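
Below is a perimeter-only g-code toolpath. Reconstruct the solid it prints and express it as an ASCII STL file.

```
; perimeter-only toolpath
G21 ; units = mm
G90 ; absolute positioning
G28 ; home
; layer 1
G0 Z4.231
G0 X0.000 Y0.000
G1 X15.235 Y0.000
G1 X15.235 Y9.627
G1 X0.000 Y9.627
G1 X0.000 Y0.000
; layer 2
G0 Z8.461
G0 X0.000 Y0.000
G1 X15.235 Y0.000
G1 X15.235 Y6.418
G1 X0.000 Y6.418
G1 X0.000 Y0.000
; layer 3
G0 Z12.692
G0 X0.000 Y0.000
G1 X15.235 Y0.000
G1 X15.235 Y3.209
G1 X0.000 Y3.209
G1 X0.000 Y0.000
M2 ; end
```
solid part
  facet normal 0.0000 0.0000 -1.0000
    outer loop
      vertex 15.235 12.836 0.000
      vertex 15.235 0.000 0.000
      vertex 0.000 0.000 0.000
    endloop
  endfacet
  facet normal 0.0000 0.0000 -1.0000
    outer loop
      vertex 0.000 12.836 0.000
      vertex 15.235 12.836 0.000
      vertex 0.000 0.000 0.000
    endloop
  endfacet
  facet normal 0.0000 -1.0000 0.0000
    outer loop
      vertex 0.000 0.000 0.000
      vertex 15.235 0.000 0.000
      vertex 15.235 0.000 16.922
    endloop
  endfacet
  facet normal 0.0000 -1.0000 0.0000
    outer loop
      vertex 0.000 0.000 0.000
      vertex 15.235 0.000 16.922
      vertex 0.000 0.000 16.922
    endloop
  endfacet
  facet normal 0.0000 0.7967 0.6043
    outer loop
      vertex 0.000 0.000 16.922
      vertex 15.235 0.000 16.922
      vertex 15.235 12.836 0.000
    endloop
  endfacet
  facet normal 0.0000 0.7967 0.6043
    outer loop
      vertex 0.000 0.000 16.922
      vertex 15.235 12.836 0.000
      vertex 0.000 12.836 0.000
    endloop
  endfacet
  facet normal -1.0000 0.0000 0.0000
    outer loop
      vertex 0.000 0.000 16.922
      vertex 0.000 12.836 0.000
      vertex 0.000 0.000 0.000
    endloop
  endfacet
  facet normal 1.0000 0.0000 0.0000
    outer loop
      vertex 15.235 0.000 0.000
      vertex 15.235 12.836 0.000
      vertex 15.235 0.000 16.922
    endloop
  endfacet
endsolid part

The G0 Z moves step by Δz≈4.231 mm. The G1 loops shrink linearly with z, so the solid tapers from its base footprint up to z≈16.9. Closing with a flat bottom cap and the tapered top and triangulating gives 8 facets — a wedge (ramp): 15.2 × 12.8 mm base, rising to 16.9 mm along the y=0 edge and sloping linearly to z=0 at y=12.8.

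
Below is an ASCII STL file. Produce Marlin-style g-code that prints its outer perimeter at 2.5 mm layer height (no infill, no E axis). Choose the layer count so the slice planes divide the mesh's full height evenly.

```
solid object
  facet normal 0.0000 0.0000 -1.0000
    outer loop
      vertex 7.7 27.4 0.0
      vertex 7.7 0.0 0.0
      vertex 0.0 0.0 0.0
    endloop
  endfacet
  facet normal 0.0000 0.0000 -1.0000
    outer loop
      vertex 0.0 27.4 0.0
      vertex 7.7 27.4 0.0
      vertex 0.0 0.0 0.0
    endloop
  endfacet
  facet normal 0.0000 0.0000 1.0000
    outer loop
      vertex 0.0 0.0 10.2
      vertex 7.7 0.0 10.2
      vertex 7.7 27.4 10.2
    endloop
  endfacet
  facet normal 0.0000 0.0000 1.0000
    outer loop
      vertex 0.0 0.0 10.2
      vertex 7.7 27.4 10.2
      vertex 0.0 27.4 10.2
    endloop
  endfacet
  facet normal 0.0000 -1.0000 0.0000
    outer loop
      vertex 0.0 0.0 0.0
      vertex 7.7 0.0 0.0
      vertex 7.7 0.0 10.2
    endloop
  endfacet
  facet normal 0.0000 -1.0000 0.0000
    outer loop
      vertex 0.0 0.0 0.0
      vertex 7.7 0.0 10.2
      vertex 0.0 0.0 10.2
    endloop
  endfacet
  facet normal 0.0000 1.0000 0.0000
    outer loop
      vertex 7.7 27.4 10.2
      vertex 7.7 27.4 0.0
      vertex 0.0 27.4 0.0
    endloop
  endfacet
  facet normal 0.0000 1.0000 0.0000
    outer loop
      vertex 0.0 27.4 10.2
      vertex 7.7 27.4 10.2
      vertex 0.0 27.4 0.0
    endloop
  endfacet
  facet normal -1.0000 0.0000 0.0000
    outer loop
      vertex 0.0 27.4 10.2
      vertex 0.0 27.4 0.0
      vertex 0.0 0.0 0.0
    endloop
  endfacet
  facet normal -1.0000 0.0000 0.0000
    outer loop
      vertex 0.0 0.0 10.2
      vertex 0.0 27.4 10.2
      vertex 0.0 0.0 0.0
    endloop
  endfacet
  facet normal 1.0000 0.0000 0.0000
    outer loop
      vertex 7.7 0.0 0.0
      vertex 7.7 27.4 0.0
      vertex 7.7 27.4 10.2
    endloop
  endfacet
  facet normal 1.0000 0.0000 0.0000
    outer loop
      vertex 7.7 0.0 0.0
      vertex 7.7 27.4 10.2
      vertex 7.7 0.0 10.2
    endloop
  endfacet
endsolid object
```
; perimeter-only toolpath
G21 ; units = mm
G90 ; absolute positioning
G28 ; home
; layer 1
G0 Z2.5
G0 X0.0 Y0.0
G1 X7.7 Y0.0
G1 X7.7 Y27.4
G1 X0.0 Y27.4
G1 X0.0 Y0.0
; layer 2
G0 Z5.1
G0 X0.0 Y0.0
G1 X7.7 Y0.0
G1 X7.7 Y27.4
G1 X0.0 Y27.4
G1 X0.0 Y0.0
; layer 3
G0 Z7.6
G0 X0.0 Y0.0
G1 X7.7 Y0.0
G1 X7.7 Y27.4
G1 X0.0 Y27.4
G1 X0.0 Y0.0
; layer 4
G0 Z10.2
G0 X0.0 Y0.0
G1 X7.7 Y0.0
G1 X7.7 Y27.4
G1 X0.0 Y27.4
G1 X0.0 Y0.0
M2 ; end

The solid is a rectangular box, roughly 7.7 × 27.4 mm footprint and 10.2 mm tall. Slicing at Δz = 2.5 mm — 4 equal slices spanning the solid's height, so layer i sits at z = i·h/4 — gives 4 non-empty perimeters. Each is a 4-segment closed polygon; G0 lifts to the layer z and rapids to the start vertex, then G1 traces the edges.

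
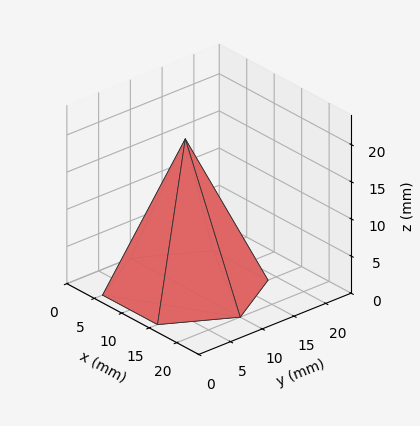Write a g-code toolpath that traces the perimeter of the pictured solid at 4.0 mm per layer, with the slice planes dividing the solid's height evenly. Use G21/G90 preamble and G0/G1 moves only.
Reading the render: the shape is a regular 6-sided pyramid, base circumscribed radius ≈ 10 mm, apex at z ≈ 20 mm (dimensions read to the nearest mm from the axis ticks). For the g-code, the solid's height is divided into equal slices at the stated Δz and each level perimeter traced with G1 moves after a G0 lift.

; perimeter-only toolpath
G21 ; units = mm
G90 ; absolute positioning
G28 ; home
; layer 1
G0 Z4.0
G0 X18.0 Y10.0
G1 X14.0 Y17.0
G1 X6.0 Y17.0
G1 X2.0 Y10.0
G1 X6.0 Y3.0
G1 X14.0 Y3.0
G1 X18.0 Y10.0
; layer 2
G0 Z8.0
G0 X16.0 Y10.0
G1 X13.0 Y15.2
G1 X7.0 Y15.2
G1 X4.0 Y10.0
G1 X7.0 Y4.8
G1 X13.0 Y4.8
G1 X16.0 Y10.0
; layer 3
G0 Z12.0
G0 X14.0 Y10.0
G1 X12.0 Y13.5
G1 X8.0 Y13.5
G1 X6.0 Y10.0
G1 X8.0 Y6.5
G1 X12.0 Y6.5
G1 X14.0 Y10.0
; layer 4
G0 Z16.0
G0 X12.0 Y10.0
G1 X11.0 Y11.7
G1 X9.0 Y11.7
G1 X8.0 Y10.0
G1 X9.0 Y8.3
G1 X11.0 Y8.3
G1 X12.0 Y10.0
M2 ; end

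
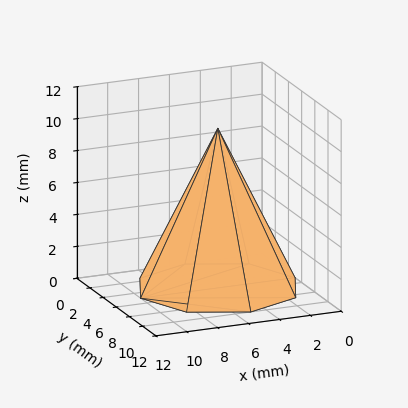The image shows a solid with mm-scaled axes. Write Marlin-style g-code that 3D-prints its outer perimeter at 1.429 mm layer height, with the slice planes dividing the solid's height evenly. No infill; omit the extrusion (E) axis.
Reading the render: the shape is a regular 8-sided pyramid, base circumscribed radius ≈ 5 mm, apex at z ≈ 10 mm (dimensions read to the nearest mm from the axis ticks). For the g-code, the solid's height is divided into equal slices at the stated Δz and each level perimeter traced with G1 moves after a G0 lift.

; perimeter-only toolpath
G21 ; units = mm
G90 ; absolute positioning
G28 ; home
; layer 1
G0 Z1.429
G0 X9.286 Y5.000
G1 X8.031 Y8.031
G1 X5.000 Y9.286
G1 X1.969 Y8.031
G1 X0.714 Y5.000
G1 X1.969 Y1.969
G1 X5.000 Y0.714
G1 X8.031 Y1.969
G1 X9.286 Y5.000
; layer 2
G0 Z2.857
G0 X8.571 Y5.000
G1 X7.526 Y7.526
G1 X5.000 Y8.571
G1 X2.474 Y7.526
G1 X1.429 Y5.000
G1 X2.474 Y2.474
G1 X5.000 Y1.429
G1 X7.526 Y2.474
G1 X8.571 Y5.000
; layer 3
G0 Z4.286
G0 X7.857 Y5.000
G1 X7.021 Y7.021
G1 X5.000 Y7.857
G1 X2.979 Y7.021
G1 X2.143 Y5.000
G1 X2.979 Y2.979
G1 X5.000 Y2.143
G1 X7.021 Y2.979
G1 X7.857 Y5.000
; layer 4
G0 Z5.714
G0 X7.143 Y5.000
G1 X6.515 Y6.515
G1 X5.000 Y7.143
G1 X3.485 Y6.515
G1 X2.857 Y5.000
G1 X3.485 Y3.485
G1 X5.000 Y2.857
G1 X6.515 Y3.485
G1 X7.143 Y5.000
; layer 5
G0 Z7.143
G0 X6.429 Y5.000
G1 X6.010 Y6.010
G1 X5.000 Y6.429
G1 X3.990 Y6.010
G1 X3.571 Y5.000
G1 X3.990 Y3.990
G1 X5.000 Y3.571
G1 X6.010 Y3.990
G1 X6.429 Y5.000
; layer 6
G0 Z8.571
G0 X5.714 Y5.000
G1 X5.505 Y5.505
G1 X5.000 Y5.714
G1 X4.495 Y5.505
G1 X4.286 Y5.000
G1 X4.495 Y4.495
G1 X5.000 Y4.286
G1 X5.505 Y4.495
G1 X5.714 Y5.000
M2 ; end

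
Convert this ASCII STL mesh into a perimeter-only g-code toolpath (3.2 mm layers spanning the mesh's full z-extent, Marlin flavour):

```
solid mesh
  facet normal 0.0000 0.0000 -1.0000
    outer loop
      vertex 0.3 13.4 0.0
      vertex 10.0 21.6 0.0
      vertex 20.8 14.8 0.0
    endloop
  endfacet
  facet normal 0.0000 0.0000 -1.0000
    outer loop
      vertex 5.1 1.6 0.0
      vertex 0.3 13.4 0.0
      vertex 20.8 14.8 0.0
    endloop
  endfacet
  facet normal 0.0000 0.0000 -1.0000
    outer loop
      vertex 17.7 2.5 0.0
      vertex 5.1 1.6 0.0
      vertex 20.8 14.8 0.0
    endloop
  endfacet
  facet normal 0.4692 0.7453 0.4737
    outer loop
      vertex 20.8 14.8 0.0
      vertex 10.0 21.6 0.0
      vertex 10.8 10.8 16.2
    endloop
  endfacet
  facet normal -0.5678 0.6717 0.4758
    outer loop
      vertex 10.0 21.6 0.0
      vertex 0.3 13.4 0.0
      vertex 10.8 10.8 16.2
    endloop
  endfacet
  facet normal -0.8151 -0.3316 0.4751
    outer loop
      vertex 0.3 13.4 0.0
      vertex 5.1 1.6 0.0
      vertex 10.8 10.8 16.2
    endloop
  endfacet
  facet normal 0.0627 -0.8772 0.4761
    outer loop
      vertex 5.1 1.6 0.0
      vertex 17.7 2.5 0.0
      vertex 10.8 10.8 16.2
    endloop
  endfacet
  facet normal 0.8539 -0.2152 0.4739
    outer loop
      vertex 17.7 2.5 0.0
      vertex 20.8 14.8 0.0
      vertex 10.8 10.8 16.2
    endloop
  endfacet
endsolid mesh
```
; perimeter-only toolpath
G21 ; units = mm
G90 ; absolute positioning
G28 ; home
; layer 1
G0 Z3.2
G0 X18.8 Y14.0
G1 X10.2 Y19.4
G1 X2.4 Y12.9
G1 X6.2 Y3.4
G1 X16.3 Y4.2
G1 X18.8 Y14.0
; layer 2
G0 Z6.5
G0 X16.8 Y13.2
G1 X10.3 Y17.3
G1 X4.5 Y12.4
G1 X7.4 Y5.3
G1 X14.9 Y5.8
G1 X16.8 Y13.2
; layer 3
G0 Z9.7
G0 X14.8 Y12.4
G1 X10.5 Y15.1
G1 X6.6 Y11.8
G1 X8.5 Y7.1
G1 X13.6 Y7.5
G1 X14.8 Y12.4
; layer 4
G0 Z13.0
G0 X12.8 Y11.6
G1 X10.6 Y13.0
G1 X8.7 Y11.3
G1 X9.7 Y9.0
G1 X12.2 Y9.1
G1 X12.8 Y11.6
M2 ; end

The solid is a regular 5-sided pyramid, base circumscribed radius ≈ 10.8 mm, apex at z ≈ 16.2 mm. Slicing at Δz = 3.2 mm — 5 equal slices spanning the solid's height, so layer i sits at z = i·h/5 — gives 4 non-empty perimeters. Each is a 5-segment closed polygon; G0 lifts to the layer z and rapids to the start vertex, then G1 traces the edges. The cross-section shrinks linearly with z (the slice at the apex is degenerate and omitted).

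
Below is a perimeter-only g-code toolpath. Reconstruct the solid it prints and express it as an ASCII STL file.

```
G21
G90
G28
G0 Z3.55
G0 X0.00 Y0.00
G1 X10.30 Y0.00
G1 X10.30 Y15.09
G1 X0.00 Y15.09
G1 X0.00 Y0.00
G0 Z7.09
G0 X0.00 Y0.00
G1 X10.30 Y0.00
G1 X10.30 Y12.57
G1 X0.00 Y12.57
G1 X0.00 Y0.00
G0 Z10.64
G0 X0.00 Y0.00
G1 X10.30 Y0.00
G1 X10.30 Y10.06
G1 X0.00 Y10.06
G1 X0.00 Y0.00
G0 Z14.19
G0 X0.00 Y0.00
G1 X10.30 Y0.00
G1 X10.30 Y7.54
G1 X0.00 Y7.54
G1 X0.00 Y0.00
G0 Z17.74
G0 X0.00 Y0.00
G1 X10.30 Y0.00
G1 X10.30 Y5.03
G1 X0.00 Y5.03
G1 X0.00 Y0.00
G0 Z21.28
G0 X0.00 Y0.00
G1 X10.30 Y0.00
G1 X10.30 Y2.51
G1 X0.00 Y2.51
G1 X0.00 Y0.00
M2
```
solid part
  facet normal 0.0000 0.0000 -1.0000
    outer loop
      vertex 10.30 17.60 0.00
      vertex 10.30 0.00 0.00
      vertex 0.00 0.00 0.00
    endloop
  endfacet
  facet normal 0.0000 0.0000 -1.0000
    outer loop
      vertex 0.00 17.60 0.00
      vertex 10.30 17.60 0.00
      vertex 0.00 0.00 0.00
    endloop
  endfacet
  facet normal 0.0000 -1.0000 0.0000
    outer loop
      vertex 0.00 0.00 0.00
      vertex 10.30 0.00 0.00
      vertex 10.30 0.00 24.83
    endloop
  endfacet
  facet normal 0.0000 -1.0000 0.0000
    outer loop
      vertex 0.00 0.00 0.00
      vertex 10.30 0.00 24.83
      vertex 0.00 0.00 24.83
    endloop
  endfacet
  facet normal 0.0000 0.8158 0.5783
    outer loop
      vertex 0.00 0.00 24.83
      vertex 10.30 0.00 24.83
      vertex 10.30 17.60 0.00
    endloop
  endfacet
  facet normal 0.0000 0.8158 0.5783
    outer loop
      vertex 0.00 0.00 24.83
      vertex 10.30 17.60 0.00
      vertex 0.00 17.60 0.00
    endloop
  endfacet
  facet normal -1.0000 0.0000 0.0000
    outer loop
      vertex 0.00 0.00 24.83
      vertex 0.00 17.60 0.00
      vertex 0.00 0.00 0.00
    endloop
  endfacet
  facet normal 1.0000 0.0000 0.0000
    outer loop
      vertex 10.30 0.00 0.00
      vertex 10.30 17.60 0.00
      vertex 10.30 0.00 24.83
    endloop
  endfacet
endsolid part

The G0 Z moves step by Δz≈3.55 mm. The G1 loops shrink linearly with z, so the solid tapers from its base footprint up to z≈24.8. Closing with a flat bottom cap and the tapered top and triangulating gives 8 facets — a wedge (ramp): 10.3 × 17.6 mm base, rising to 24.8 mm along the y=0 edge and sloping linearly to z=0 at y=17.6.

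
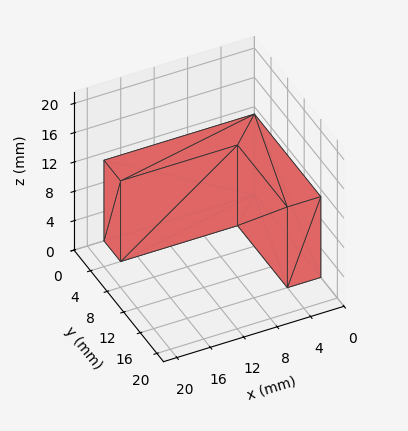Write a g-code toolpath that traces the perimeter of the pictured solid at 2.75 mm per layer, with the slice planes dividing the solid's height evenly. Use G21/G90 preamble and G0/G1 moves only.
Reading the render: the shape is an L-shaped prism: outer 18 × 16 mm, arm thicknesses ≈ 4 mm (horizontal) and 4 mm (vertical), extruded 11 mm in z (dimensions read to the nearest mm from the axis ticks). For the g-code, the solid's height is divided into equal slices at the stated Δz and each level perimeter traced with G1 moves after a G0 lift.

; perimeter-only toolpath
G21 ; units = mm
G90 ; absolute positioning
G28 ; home
; layer 1
G0 Z2.75
G0 X0.00 Y0.00
G1 X18.00 Y0.00
G1 X18.00 Y4.00
G1 X4.00 Y4.00
G1 X4.00 Y16.00
G1 X0.00 Y16.00
G1 X0.00 Y0.00
; layer 2
G0 Z5.50
G0 X0.00 Y0.00
G1 X18.00 Y0.00
G1 X18.00 Y4.00
G1 X4.00 Y4.00
G1 X4.00 Y16.00
G1 X0.00 Y16.00
G1 X0.00 Y0.00
; layer 3
G0 Z8.25
G0 X0.00 Y0.00
G1 X18.00 Y0.00
G1 X18.00 Y4.00
G1 X4.00 Y4.00
G1 X4.00 Y16.00
G1 X0.00 Y16.00
G1 X0.00 Y0.00
; layer 4
G0 Z11.00
G0 X0.00 Y0.00
G1 X18.00 Y0.00
G1 X18.00 Y4.00
G1 X4.00 Y4.00
G1 X4.00 Y16.00
G1 X0.00 Y16.00
G1 X0.00 Y0.00
M2 ; end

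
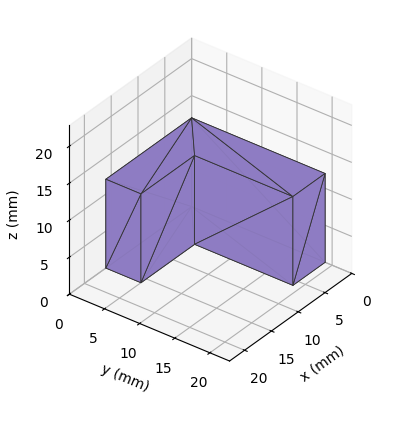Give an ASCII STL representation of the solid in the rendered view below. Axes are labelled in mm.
Reading the render: the shape is an L-shaped prism: outer 16 × 19 mm, arm thicknesses ≈ 5 mm (horizontal) and 6 mm (vertical), extruded 12 mm in z (dimensions read to the nearest mm from the axis ticks). For the STL, each face is triangulated and given an outward normal.

solid part
  facet normal 0.0000 0.0000 -1.0000
    outer loop
      vertex 16.000 5.000 0.000
      vertex 16.000 0.000 0.000
      vertex 0.000 0.000 0.000
    endloop
  endfacet
  facet normal 0.0000 0.0000 -1.0000
    outer loop
      vertex 6.000 5.000 0.000
      vertex 16.000 5.000 0.000
      vertex 0.000 0.000 0.000
    endloop
  endfacet
  facet normal 0.0000 0.0000 -1.0000
    outer loop
      vertex 6.000 19.000 0.000
      vertex 6.000 5.000 0.000
      vertex 0.000 0.000 0.000
    endloop
  endfacet
  facet normal 0.0000 0.0000 -1.0000
    outer loop
      vertex 0.000 19.000 0.000
      vertex 6.000 19.000 0.000
      vertex 0.000 0.000 0.000
    endloop
  endfacet
  facet normal 0.0000 0.0000 1.0000
    outer loop
      vertex 0.000 0.000 12.000
      vertex 16.000 0.000 12.000
      vertex 16.000 5.000 12.000
    endloop
  endfacet
  facet normal 0.0000 0.0000 1.0000
    outer loop
      vertex 0.000 0.000 12.000
      vertex 16.000 5.000 12.000
      vertex 6.000 5.000 12.000
    endloop
  endfacet
  facet normal 0.0000 0.0000 1.0000
    outer loop
      vertex 0.000 0.000 12.000
      vertex 6.000 5.000 12.000
      vertex 6.000 19.000 12.000
    endloop
  endfacet
  facet normal 0.0000 0.0000 1.0000
    outer loop
      vertex 0.000 0.000 12.000
      vertex 6.000 19.000 12.000
      vertex 0.000 19.000 12.000
    endloop
  endfacet
  facet normal 0.0000 -1.0000 0.0000
    outer loop
      vertex 0.000 0.000 0.000
      vertex 16.000 0.000 0.000
      vertex 16.000 0.000 12.000
    endloop
  endfacet
  facet normal 0.0000 -1.0000 0.0000
    outer loop
      vertex 0.000 0.000 0.000
      vertex 16.000 0.000 12.000
      vertex 0.000 0.000 12.000
    endloop
  endfacet
  facet normal 1.0000 0.0000 0.0000
    outer loop
      vertex 16.000 0.000 0.000
      vertex 16.000 5.000 0.000
      vertex 16.000 5.000 12.000
    endloop
  endfacet
  facet normal 1.0000 0.0000 0.0000
    outer loop
      vertex 16.000 0.000 0.000
      vertex 16.000 5.000 12.000
      vertex 16.000 0.000 12.000
    endloop
  endfacet
  facet normal 0.0000 1.0000 0.0000
    outer loop
      vertex 16.000 5.000 0.000
      vertex 6.000 5.000 0.000
      vertex 6.000 5.000 12.000
    endloop
  endfacet
  facet normal 0.0000 1.0000 0.0000
    outer loop
      vertex 16.000 5.000 0.000
      vertex 6.000 5.000 12.000
      vertex 16.000 5.000 12.000
    endloop
  endfacet
  facet normal 1.0000 0.0000 0.0000
    outer loop
      vertex 6.000 5.000 0.000
      vertex 6.000 19.000 0.000
      vertex 6.000 19.000 12.000
    endloop
  endfacet
  facet normal 1.0000 0.0000 0.0000
    outer loop
      vertex 6.000 5.000 0.000
      vertex 6.000 19.000 12.000
      vertex 6.000 5.000 12.000
    endloop
  endfacet
  facet normal 0.0000 1.0000 0.0000
    outer loop
      vertex 6.000 19.000 0.000
      vertex 0.000 19.000 0.000
      vertex 0.000 19.000 12.000
    endloop
  endfacet
  facet normal 0.0000 1.0000 0.0000
    outer loop
      vertex 6.000 19.000 0.000
      vertex 0.000 19.000 12.000
      vertex 6.000 19.000 12.000
    endloop
  endfacet
  facet normal -1.0000 0.0000 0.0000
    outer loop
      vertex 0.000 19.000 0.000
      vertex 0.000 0.000 0.000
      vertex 0.000 0.000 12.000
    endloop
  endfacet
  facet normal -1.0000 0.0000 0.0000
    outer loop
      vertex 0.000 19.000 0.000
      vertex 0.000 0.000 12.000
      vertex 0.000 19.000 12.000
    endloop
  endfacet
endsolid part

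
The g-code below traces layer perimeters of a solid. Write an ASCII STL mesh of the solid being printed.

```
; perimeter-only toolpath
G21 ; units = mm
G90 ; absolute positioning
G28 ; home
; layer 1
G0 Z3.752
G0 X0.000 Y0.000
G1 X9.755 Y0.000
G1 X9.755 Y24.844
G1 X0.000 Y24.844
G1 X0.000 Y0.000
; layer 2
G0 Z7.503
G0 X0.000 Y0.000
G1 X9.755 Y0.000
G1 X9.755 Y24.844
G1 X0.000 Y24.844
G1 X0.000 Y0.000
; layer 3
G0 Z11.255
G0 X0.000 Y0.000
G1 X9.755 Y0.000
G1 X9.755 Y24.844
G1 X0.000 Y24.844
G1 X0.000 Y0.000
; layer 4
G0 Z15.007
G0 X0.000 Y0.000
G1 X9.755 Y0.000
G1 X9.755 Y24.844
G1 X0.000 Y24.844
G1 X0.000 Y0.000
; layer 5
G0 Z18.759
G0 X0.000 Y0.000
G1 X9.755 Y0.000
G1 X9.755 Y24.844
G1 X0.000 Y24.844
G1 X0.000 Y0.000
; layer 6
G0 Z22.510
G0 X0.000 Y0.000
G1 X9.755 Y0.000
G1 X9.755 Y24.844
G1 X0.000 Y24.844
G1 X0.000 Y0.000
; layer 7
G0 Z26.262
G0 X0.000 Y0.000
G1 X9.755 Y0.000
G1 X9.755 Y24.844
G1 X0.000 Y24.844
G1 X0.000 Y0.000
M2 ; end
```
solid part
  facet normal 0.0000 0.0000 -1.0000
    outer loop
      vertex 9.755 24.844 0.000
      vertex 9.755 0.000 0.000
      vertex 0.000 0.000 0.000
    endloop
  endfacet
  facet normal 0.0000 0.0000 -1.0000
    outer loop
      vertex 0.000 24.844 0.000
      vertex 9.755 24.844 0.000
      vertex 0.000 0.000 0.000
    endloop
  endfacet
  facet normal 0.0000 0.0000 1.0000
    outer loop
      vertex 0.000 0.000 26.262
      vertex 9.755 0.000 26.262
      vertex 9.755 24.844 26.262
    endloop
  endfacet
  facet normal 0.0000 0.0000 1.0000
    outer loop
      vertex 0.000 0.000 26.262
      vertex 9.755 24.844 26.262
      vertex 0.000 24.844 26.262
    endloop
  endfacet
  facet normal 0.0000 -1.0000 0.0000
    outer loop
      vertex 0.000 0.000 0.000
      vertex 9.755 0.000 0.000
      vertex 9.755 0.000 26.262
    endloop
  endfacet
  facet normal 0.0000 -1.0000 0.0000
    outer loop
      vertex 0.000 0.000 0.000
      vertex 9.755 0.000 26.262
      vertex 0.000 0.000 26.262
    endloop
  endfacet
  facet normal 0.0000 1.0000 0.0000
    outer loop
      vertex 9.755 24.844 26.262
      vertex 9.755 24.844 0.000
      vertex 0.000 24.844 0.000
    endloop
  endfacet
  facet normal 0.0000 1.0000 0.0000
    outer loop
      vertex 0.000 24.844 26.262
      vertex 9.755 24.844 26.262
      vertex 0.000 24.844 0.000
    endloop
  endfacet
  facet normal -1.0000 0.0000 0.0000
    outer loop
      vertex 0.000 24.844 26.262
      vertex 0.000 24.844 0.000
      vertex 0.000 0.000 0.000
    endloop
  endfacet
  facet normal -1.0000 0.0000 0.0000
    outer loop
      vertex 0.000 0.000 26.262
      vertex 0.000 24.844 26.262
      vertex 0.000 0.000 0.000
    endloop
  endfacet
  facet normal 1.0000 0.0000 0.0000
    outer loop
      vertex 9.755 0.000 0.000
      vertex 9.755 24.844 0.000
      vertex 9.755 24.844 26.262
    endloop
  endfacet
  facet normal 1.0000 0.0000 0.0000
    outer loop
      vertex 9.755 0.000 0.000
      vertex 9.755 24.844 26.262
      vertex 9.755 0.000 26.262
    endloop
  endfacet
endsolid part

The G0 Z moves step by Δz≈3.752 mm. Every layer's G1 loop is the same polygon, so the solid is a straight extrusion of it from z=0 to z≈26.3. Closing with flat bottom and top caps and triangulating gives 12 facets — a rectangular box, roughly 9.76 × 24.8 mm footprint and 26.3 mm tall.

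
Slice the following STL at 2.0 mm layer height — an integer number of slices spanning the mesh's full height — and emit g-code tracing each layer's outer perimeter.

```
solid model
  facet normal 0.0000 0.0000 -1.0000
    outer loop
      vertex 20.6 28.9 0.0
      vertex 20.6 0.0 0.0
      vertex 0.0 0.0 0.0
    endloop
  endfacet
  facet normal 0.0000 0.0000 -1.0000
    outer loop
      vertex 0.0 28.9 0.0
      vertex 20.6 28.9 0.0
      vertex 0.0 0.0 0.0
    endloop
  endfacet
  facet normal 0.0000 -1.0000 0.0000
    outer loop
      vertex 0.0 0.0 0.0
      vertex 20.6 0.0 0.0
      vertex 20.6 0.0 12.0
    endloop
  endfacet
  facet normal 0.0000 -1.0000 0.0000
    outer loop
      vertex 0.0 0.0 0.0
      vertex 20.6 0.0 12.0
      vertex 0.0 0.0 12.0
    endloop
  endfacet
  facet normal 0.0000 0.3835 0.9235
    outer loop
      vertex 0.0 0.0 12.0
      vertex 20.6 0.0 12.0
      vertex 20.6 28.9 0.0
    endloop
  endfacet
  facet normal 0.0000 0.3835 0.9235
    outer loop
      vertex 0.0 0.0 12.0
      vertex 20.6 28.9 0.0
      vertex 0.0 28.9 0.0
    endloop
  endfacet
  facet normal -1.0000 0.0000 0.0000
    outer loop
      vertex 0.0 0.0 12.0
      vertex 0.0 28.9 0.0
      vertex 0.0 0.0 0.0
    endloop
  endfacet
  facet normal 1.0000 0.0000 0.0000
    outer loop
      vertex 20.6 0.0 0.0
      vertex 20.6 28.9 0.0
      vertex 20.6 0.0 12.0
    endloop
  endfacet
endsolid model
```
; perimeter-only toolpath
G21 ; units = mm
G90 ; absolute positioning
G28 ; home
; layer 1
G0 Z2.0
G0 X0.0 Y0.0
G1 X20.6 Y0.0
G1 X20.6 Y24.1
G1 X0.0 Y24.1
G1 X0.0 Y0.0
; layer 2
G0 Z4.0
G0 X0.0 Y0.0
G1 X20.6 Y0.0
G1 X20.6 Y19.3
G1 X0.0 Y19.3
G1 X0.0 Y0.0
; layer 3
G0 Z6.0
G0 X0.0 Y0.0
G1 X20.6 Y0.0
G1 X20.6 Y14.4
G1 X0.0 Y14.4
G1 X0.0 Y0.0
; layer 4
G0 Z8.0
G0 X0.0 Y0.0
G1 X20.6 Y0.0
G1 X20.6 Y9.6
G1 X0.0 Y9.6
G1 X0.0 Y0.0
; layer 5
G0 Z10.0
G0 X0.0 Y0.0
G1 X20.6 Y0.0
G1 X20.6 Y4.8
G1 X0.0 Y4.8
G1 X0.0 Y0.0
M2 ; end

The solid is a wedge (ramp): 20.6 × 28.9 mm base, rising to 12 mm along the y=0 edge and sloping linearly to z=0 at y=28.9. Slicing at Δz = 2.0 mm — 6 equal slices spanning the solid's height, so layer i sits at z = i·h/6 — gives 5 non-empty perimeters. Each is a 4-segment closed polygon; G0 lifts to the layer z and rapids to the start vertex, then G1 traces the edges. The cross-section shrinks linearly with z (the slice at the apex is degenerate and omitted).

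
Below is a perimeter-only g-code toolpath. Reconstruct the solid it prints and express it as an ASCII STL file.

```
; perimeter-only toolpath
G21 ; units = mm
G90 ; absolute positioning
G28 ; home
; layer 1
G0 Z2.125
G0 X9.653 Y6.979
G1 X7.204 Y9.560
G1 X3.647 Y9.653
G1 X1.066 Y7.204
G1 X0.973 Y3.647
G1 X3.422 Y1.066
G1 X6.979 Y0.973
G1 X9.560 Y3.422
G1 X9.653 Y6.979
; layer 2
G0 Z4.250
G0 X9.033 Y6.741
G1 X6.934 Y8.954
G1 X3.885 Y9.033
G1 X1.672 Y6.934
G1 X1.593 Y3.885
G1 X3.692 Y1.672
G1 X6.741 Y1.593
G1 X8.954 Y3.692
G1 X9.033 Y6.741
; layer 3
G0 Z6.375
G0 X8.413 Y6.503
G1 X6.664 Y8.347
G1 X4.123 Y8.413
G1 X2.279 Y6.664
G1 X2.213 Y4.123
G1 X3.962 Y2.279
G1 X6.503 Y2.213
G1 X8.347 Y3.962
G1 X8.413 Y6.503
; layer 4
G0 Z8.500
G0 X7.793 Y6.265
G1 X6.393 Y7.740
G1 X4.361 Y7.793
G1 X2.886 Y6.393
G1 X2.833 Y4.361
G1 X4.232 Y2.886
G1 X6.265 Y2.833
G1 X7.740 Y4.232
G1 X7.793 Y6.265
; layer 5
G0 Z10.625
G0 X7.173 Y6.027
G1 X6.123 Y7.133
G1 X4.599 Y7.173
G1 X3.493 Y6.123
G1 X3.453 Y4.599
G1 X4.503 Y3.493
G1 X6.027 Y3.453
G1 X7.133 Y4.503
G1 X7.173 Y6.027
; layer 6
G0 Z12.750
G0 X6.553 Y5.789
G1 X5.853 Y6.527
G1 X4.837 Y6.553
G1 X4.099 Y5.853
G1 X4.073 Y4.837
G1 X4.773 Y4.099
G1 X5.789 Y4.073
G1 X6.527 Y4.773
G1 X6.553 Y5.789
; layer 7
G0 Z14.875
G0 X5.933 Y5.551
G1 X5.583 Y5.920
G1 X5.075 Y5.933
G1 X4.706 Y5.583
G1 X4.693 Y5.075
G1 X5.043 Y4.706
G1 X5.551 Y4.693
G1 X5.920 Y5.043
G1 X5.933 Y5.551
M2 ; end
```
solid part
  facet normal 0.0000 0.0000 -1.0000
    outer loop
      vertex 3.409 10.273 0.000
      vertex 7.474 10.167 0.000
      vertex 10.273 7.217 0.000
    endloop
  endfacet
  facet normal 0.0000 0.0000 -1.0000
    outer loop
      vertex 0.459 7.474 0.000
      vertex 3.409 10.273 0.000
      vertex 10.273 7.217 0.000
    endloop
  endfacet
  facet normal 0.0000 0.0000 -1.0000
    outer loop
      vertex 0.353 3.409 0.000
      vertex 0.459 7.474 0.000
      vertex 10.273 7.217 0.000
    endloop
  endfacet
  facet normal 0.0000 0.0000 -1.0000
    outer loop
      vertex 3.152 0.459 0.000
      vertex 0.353 3.409 0.000
      vertex 10.273 7.217 0.000
    endloop
  endfacet
  facet normal 0.0000 0.0000 -1.0000
    outer loop
      vertex 7.217 0.353 0.000
      vertex 3.152 0.459 0.000
      vertex 10.273 7.217 0.000
    endloop
  endfacet
  facet normal 0.0000 0.0000 -1.0000
    outer loop
      vertex 10.167 3.152 0.000
      vertex 7.217 0.353 0.000
      vertex 10.273 7.217 0.000
    endloop
  endfacet
  facet normal 0.6970 0.6613 0.2774
    outer loop
      vertex 10.273 7.217 0.000
      vertex 7.474 10.167 0.000
      vertex 5.313 5.313 17.000
    endloop
  endfacet
  facet normal 0.0250 0.9604 0.2774
    outer loop
      vertex 7.474 10.167 0.000
      vertex 3.409 10.273 0.000
      vertex 5.313 5.313 17.000
    endloop
  endfacet
  facet normal -0.6613 0.6970 0.2774
    outer loop
      vertex 3.409 10.273 0.000
      vertex 0.459 7.474 0.000
      vertex 5.313 5.313 17.000
    endloop
  endfacet
  facet normal -0.9604 0.0250 0.2774
    outer loop
      vertex 0.459 7.474 0.000
      vertex 0.353 3.409 0.000
      vertex 5.313 5.313 17.000
    endloop
  endfacet
  facet normal -0.6970 -0.6613 0.2774
    outer loop
      vertex 0.353 3.409 0.000
      vertex 3.152 0.459 0.000
      vertex 5.313 5.313 17.000
    endloop
  endfacet
  facet normal -0.0250 -0.9604 0.2774
    outer loop
      vertex 3.152 0.459 0.000
      vertex 7.217 0.353 0.000
      vertex 5.313 5.313 17.000
    endloop
  endfacet
  facet normal 0.6613 -0.6970 0.2774
    outer loop
      vertex 7.217 0.353 0.000
      vertex 10.167 3.152 0.000
      vertex 5.313 5.313 17.000
    endloop
  endfacet
  facet normal 0.9604 -0.0250 0.2774
    outer loop
      vertex 10.167 3.152 0.000
      vertex 10.273 7.217 0.000
      vertex 5.313 5.313 17.000
    endloop
  endfacet
endsolid part

The G0 Z moves step by Δz≈2.125 mm. The G1 loops shrink linearly with z, so the solid tapers from its base footprint up to z≈17. Closing with a flat bottom cap and the tapered top and triangulating gives 14 facets — a regular 8-sided pyramid, base circumscribed radius ≈ 5.31 mm, apex at z ≈ 17 mm.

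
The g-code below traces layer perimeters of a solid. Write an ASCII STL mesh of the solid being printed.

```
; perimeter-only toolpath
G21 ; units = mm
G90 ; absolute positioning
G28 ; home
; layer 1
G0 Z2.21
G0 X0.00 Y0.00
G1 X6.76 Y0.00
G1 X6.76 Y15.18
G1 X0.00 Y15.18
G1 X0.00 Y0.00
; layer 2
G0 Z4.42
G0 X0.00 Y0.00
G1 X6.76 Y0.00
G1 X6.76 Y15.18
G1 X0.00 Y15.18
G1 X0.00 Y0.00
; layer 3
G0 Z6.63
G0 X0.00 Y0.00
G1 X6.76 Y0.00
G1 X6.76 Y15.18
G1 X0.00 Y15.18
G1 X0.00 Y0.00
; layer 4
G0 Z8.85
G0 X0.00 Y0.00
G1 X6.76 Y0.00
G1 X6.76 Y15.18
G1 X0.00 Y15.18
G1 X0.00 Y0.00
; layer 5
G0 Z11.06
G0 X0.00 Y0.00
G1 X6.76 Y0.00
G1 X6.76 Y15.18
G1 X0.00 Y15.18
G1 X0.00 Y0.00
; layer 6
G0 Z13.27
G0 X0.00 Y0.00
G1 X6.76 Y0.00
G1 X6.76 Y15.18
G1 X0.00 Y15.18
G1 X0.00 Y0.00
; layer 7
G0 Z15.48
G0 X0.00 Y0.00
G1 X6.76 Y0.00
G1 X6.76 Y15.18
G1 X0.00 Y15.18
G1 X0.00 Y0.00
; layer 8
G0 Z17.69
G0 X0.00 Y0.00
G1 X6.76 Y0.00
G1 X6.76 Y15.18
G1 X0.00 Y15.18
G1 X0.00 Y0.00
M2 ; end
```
solid part
  facet normal 0.0000 0.0000 -1.0000
    outer loop
      vertex 6.76 15.18 0.00
      vertex 6.76 0.00 0.00
      vertex 0.00 0.00 0.00
    endloop
  endfacet
  facet normal 0.0000 0.0000 -1.0000
    outer loop
      vertex 0.00 15.18 0.00
      vertex 6.76 15.18 0.00
      vertex 0.00 0.00 0.00
    endloop
  endfacet
  facet normal 0.0000 0.0000 1.0000
    outer loop
      vertex 0.00 0.00 17.69
      vertex 6.76 0.00 17.69
      vertex 6.76 15.18 17.69
    endloop
  endfacet
  facet normal 0.0000 0.0000 1.0000
    outer loop
      vertex 0.00 0.00 17.69
      vertex 6.76 15.18 17.69
      vertex 0.00 15.18 17.69
    endloop
  endfacet
  facet normal 0.0000 -1.0000 0.0000
    outer loop
      vertex 0.00 0.00 0.00
      vertex 6.76 0.00 0.00
      vertex 6.76 0.00 17.69
    endloop
  endfacet
  facet normal 0.0000 -1.0000 0.0000
    outer loop
      vertex 0.00 0.00 0.00
      vertex 6.76 0.00 17.69
      vertex 0.00 0.00 17.69
    endloop
  endfacet
  facet normal 0.0000 1.0000 0.0000
    outer loop
      vertex 6.76 15.18 17.69
      vertex 6.76 15.18 0.00
      vertex 0.00 15.18 0.00
    endloop
  endfacet
  facet normal 0.0000 1.0000 0.0000
    outer loop
      vertex 0.00 15.18 17.69
      vertex 6.76 15.18 17.69
      vertex 0.00 15.18 0.00
    endloop
  endfacet
  facet normal -1.0000 0.0000 0.0000
    outer loop
      vertex 0.00 15.18 17.69
      vertex 0.00 15.18 0.00
      vertex 0.00 0.00 0.00
    endloop
  endfacet
  facet normal -1.0000 0.0000 0.0000
    outer loop
      vertex 0.00 0.00 17.69
      vertex 0.00 15.18 17.69
      vertex 0.00 0.00 0.00
    endloop
  endfacet
  facet normal 1.0000 0.0000 0.0000
    outer loop
      vertex 6.76 0.00 0.00
      vertex 6.76 15.18 0.00
      vertex 6.76 15.18 17.69
    endloop
  endfacet
  facet normal 1.0000 0.0000 0.0000
    outer loop
      vertex 6.76 0.00 0.00
      vertex 6.76 15.18 17.69
      vertex 6.76 0.00 17.69
    endloop
  endfacet
endsolid part

The G0 Z moves step by Δz≈2.21 mm. Every layer's G1 loop is the same polygon, so the solid is a straight extrusion of it from z=0 to z≈17.7. Closing with flat bottom and top caps and triangulating gives 12 facets — a rectangular box, roughly 6.76 × 15.2 mm footprint and 17.7 mm tall.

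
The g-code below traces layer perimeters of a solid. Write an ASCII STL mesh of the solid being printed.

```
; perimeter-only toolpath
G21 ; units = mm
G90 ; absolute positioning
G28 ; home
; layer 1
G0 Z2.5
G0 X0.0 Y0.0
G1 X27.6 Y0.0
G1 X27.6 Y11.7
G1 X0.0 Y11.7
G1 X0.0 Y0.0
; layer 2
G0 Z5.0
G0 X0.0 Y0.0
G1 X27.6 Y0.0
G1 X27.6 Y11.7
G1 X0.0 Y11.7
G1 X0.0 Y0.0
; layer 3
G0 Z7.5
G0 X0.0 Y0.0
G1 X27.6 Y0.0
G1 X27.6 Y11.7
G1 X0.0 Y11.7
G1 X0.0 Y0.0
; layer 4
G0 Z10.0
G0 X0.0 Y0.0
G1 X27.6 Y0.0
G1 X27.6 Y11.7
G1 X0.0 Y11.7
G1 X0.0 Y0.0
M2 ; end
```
solid part
  facet normal 0.0000 0.0000 -1.0000
    outer loop
      vertex 27.6 11.7 0.0
      vertex 27.6 0.0 0.0
      vertex 0.0 0.0 0.0
    endloop
  endfacet
  facet normal 0.0000 0.0000 -1.0000
    outer loop
      vertex 0.0 11.7 0.0
      vertex 27.6 11.7 0.0
      vertex 0.0 0.0 0.0
    endloop
  endfacet
  facet normal 0.0000 0.0000 1.0000
    outer loop
      vertex 0.0 0.0 10.0
      vertex 27.6 0.0 10.0
      vertex 27.6 11.7 10.0
    endloop
  endfacet
  facet normal 0.0000 0.0000 1.0000
    outer loop
      vertex 0.0 0.0 10.0
      vertex 27.6 11.7 10.0
      vertex 0.0 11.7 10.0
    endloop
  endfacet
  facet normal 0.0000 -1.0000 0.0000
    outer loop
      vertex 0.0 0.0 0.0
      vertex 27.6 0.0 0.0
      vertex 27.6 0.0 10.0
    endloop
  endfacet
  facet normal 0.0000 -1.0000 0.0000
    outer loop
      vertex 0.0 0.0 0.0
      vertex 27.6 0.0 10.0
      vertex 0.0 0.0 10.0
    endloop
  endfacet
  facet normal 0.0000 1.0000 0.0000
    outer loop
      vertex 27.6 11.7 10.0
      vertex 27.6 11.7 0.0
      vertex 0.0 11.7 0.0
    endloop
  endfacet
  facet normal 0.0000 1.0000 0.0000
    outer loop
      vertex 0.0 11.7 10.0
      vertex 27.6 11.7 10.0
      vertex 0.0 11.7 0.0
    endloop
  endfacet
  facet normal -1.0000 0.0000 0.0000
    outer loop
      vertex 0.0 11.7 10.0
      vertex 0.0 11.7 0.0
      vertex 0.0 0.0 0.0
    endloop
  endfacet
  facet normal -1.0000 0.0000 0.0000
    outer loop
      vertex 0.0 0.0 10.0
      vertex 0.0 11.7 10.0
      vertex 0.0 0.0 0.0
    endloop
  endfacet
  facet normal 1.0000 0.0000 0.0000
    outer loop
      vertex 27.6 0.0 0.0
      vertex 27.6 11.7 0.0
      vertex 27.6 11.7 10.0
    endloop
  endfacet
  facet normal 1.0000 0.0000 0.0000
    outer loop
      vertex 27.6 0.0 0.0
      vertex 27.6 11.7 10.0
      vertex 27.6 0.0 10.0
    endloop
  endfacet
endsolid part

The G0 Z moves step by Δz≈2.5 mm. Every layer's G1 loop is the same polygon, so the solid is a straight extrusion of it from z=0 to z≈10. Closing with flat bottom and top caps and triangulating gives 12 facets — a rectangular box, roughly 27.6 × 11.7 mm footprint and 10 mm tall.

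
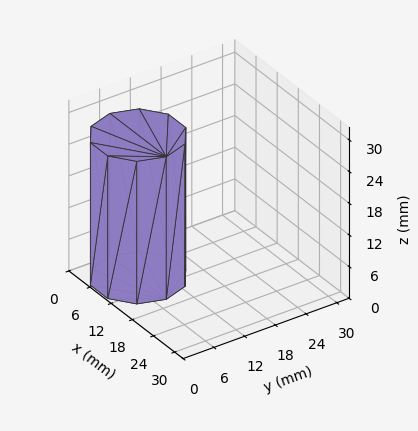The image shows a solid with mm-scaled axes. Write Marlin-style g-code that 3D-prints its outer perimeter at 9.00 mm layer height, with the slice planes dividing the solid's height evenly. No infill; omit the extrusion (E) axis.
Reading the render: the shape is a regular 10-sided prism (a cylinder approximated with 10 flat sides), circumscribed radius ≈ 8 mm, height ≈ 27 mm (dimensions read to the nearest mm from the axis ticks). For the g-code, the solid's height is divided into equal slices at the stated Δz and each level perimeter traced with G1 moves after a G0 lift.

; perimeter-only toolpath
G21 ; units = mm
G90 ; absolute positioning
G28 ; home
; layer 1
G0 Z9.00
G0 X16.00 Y8.00
G1 X14.47 Y12.70
G1 X10.47 Y15.61
G1 X5.53 Y15.61
G1 X1.53 Y12.70
G1 X0.00 Y8.00
G1 X1.53 Y3.30
G1 X5.53 Y0.39
G1 X10.47 Y0.39
G1 X14.47 Y3.30
G1 X16.00 Y8.00
; layer 2
G0 Z18.00
G0 X16.00 Y8.00
G1 X14.47 Y12.70
G1 X10.47 Y15.61
G1 X5.53 Y15.61
G1 X1.53 Y12.70
G1 X0.00 Y8.00
G1 X1.53 Y3.30
G1 X5.53 Y0.39
G1 X10.47 Y0.39
G1 X14.47 Y3.30
G1 X16.00 Y8.00
; layer 3
G0 Z27.00
G0 X16.00 Y8.00
G1 X14.47 Y12.70
G1 X10.47 Y15.61
G1 X5.53 Y15.61
G1 X1.53 Y12.70
G1 X0.00 Y8.00
G1 X1.53 Y3.30
G1 X5.53 Y0.39
G1 X10.47 Y0.39
G1 X14.47 Y3.30
G1 X16.00 Y8.00
M2 ; end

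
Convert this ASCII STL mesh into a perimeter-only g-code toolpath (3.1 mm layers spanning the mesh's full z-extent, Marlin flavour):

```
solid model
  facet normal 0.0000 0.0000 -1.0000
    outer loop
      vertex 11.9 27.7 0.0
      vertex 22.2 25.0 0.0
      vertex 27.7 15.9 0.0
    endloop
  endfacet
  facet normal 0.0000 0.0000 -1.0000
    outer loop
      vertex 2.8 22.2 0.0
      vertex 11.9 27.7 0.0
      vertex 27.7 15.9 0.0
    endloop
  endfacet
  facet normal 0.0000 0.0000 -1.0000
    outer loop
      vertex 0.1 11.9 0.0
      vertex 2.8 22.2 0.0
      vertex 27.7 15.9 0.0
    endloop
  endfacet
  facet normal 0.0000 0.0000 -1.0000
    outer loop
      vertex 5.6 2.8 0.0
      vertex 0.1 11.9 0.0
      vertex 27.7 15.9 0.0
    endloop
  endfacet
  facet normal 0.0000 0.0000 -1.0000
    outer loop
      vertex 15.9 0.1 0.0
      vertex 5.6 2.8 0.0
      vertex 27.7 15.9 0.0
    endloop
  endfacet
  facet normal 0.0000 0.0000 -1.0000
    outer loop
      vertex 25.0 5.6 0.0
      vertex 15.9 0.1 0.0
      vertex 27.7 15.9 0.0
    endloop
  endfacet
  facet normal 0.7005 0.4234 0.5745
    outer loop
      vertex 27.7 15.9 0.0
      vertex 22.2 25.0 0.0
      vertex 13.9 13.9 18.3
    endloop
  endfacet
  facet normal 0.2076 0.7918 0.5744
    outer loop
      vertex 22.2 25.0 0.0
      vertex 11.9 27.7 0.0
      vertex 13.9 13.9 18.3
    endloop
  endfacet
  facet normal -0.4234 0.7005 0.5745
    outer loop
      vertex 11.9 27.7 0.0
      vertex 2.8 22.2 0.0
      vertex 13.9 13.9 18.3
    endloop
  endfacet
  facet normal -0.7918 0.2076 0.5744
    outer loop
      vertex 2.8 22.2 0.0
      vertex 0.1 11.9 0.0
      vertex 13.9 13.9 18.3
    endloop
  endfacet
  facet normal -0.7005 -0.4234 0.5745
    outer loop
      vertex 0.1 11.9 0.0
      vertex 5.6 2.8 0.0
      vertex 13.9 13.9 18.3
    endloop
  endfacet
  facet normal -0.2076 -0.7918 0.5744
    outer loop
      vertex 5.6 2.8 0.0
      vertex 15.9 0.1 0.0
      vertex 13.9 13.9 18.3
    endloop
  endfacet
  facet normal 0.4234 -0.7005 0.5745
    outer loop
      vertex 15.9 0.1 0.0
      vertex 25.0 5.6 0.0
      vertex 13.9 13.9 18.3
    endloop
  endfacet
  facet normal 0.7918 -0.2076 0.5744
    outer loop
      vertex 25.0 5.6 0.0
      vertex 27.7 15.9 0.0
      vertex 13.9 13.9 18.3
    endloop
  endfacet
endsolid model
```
; perimeter-only toolpath
G21 ; units = mm
G90 ; absolute positioning
G28 ; home
; layer 1
G0 Z3.1
G0 X25.4 Y15.6
G1 X20.8 Y23.1
G1 X12.2 Y25.4
G1 X4.7 Y20.8
G1 X2.4 Y12.2
G1 X7.0 Y4.7
G1 X15.6 Y2.4
G1 X23.1 Y7.0
G1 X25.4 Y15.6
; layer 2
G0 Z6.1
G0 X23.1 Y15.2
G1 X19.4 Y21.3
G1 X12.6 Y23.1
G1 X6.5 Y19.4
G1 X4.7 Y12.6
G1 X8.4 Y6.5
G1 X15.2 Y4.7
G1 X21.3 Y8.4
G1 X23.1 Y15.2
; layer 3
G0 Z9.2
G0 X20.8 Y14.9
G1 X18.1 Y19.4
G1 X12.9 Y20.8
G1 X8.3 Y18.1
G1 X7.0 Y12.9
G1 X9.8 Y8.3
G1 X14.9 Y7.0
G1 X19.4 Y9.8
G1 X20.8 Y14.9
; layer 4
G0 Z12.2
G0 X18.5 Y14.6
G1 X16.7 Y17.6
G1 X13.2 Y18.5
G1 X10.2 Y16.7
G1 X9.3 Y13.2
G1 X11.1 Y10.2
G1 X14.6 Y9.3
G1 X17.6 Y11.1
G1 X18.5 Y14.6
; layer 5
G0 Z15.3
G0 X16.2 Y14.2
G1 X15.3 Y15.8
G1 X13.6 Y16.2
G1 X12.1 Y15.3
G1 X11.6 Y13.6
G1 X12.5 Y12.1
G1 X14.2 Y11.6
G1 X15.8 Y12.5
G1 X16.2 Y14.2
M2 ; end

The solid is a regular 8-sided pyramid, base circumscribed radius ≈ 13.9 mm, apex at z ≈ 18.3 mm. Slicing at Δz = 3.1 mm — 6 equal slices spanning the solid's height, so layer i sits at z = i·h/6 — gives 5 non-empty perimeters. Each is a 8-segment closed polygon; G0 lifts to the layer z and rapids to the start vertex, then G1 traces the edges. The cross-section shrinks linearly with z (the slice at the apex is degenerate and omitted).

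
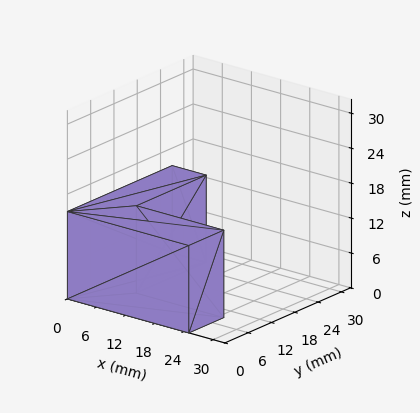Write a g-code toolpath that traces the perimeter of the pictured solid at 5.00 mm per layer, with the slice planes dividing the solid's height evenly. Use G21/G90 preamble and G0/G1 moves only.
Reading the render: the shape is an L-shaped prism: outer 25 × 27 mm, arm thicknesses ≈ 9 mm (horizontal) and 7 mm (vertical), extruded 15 mm in z (dimensions read to the nearest mm from the axis ticks). For the g-code, the solid's height is divided into equal slices at the stated Δz and each level perimeter traced with G1 moves after a G0 lift.

; perimeter-only toolpath
G21 ; units = mm
G90 ; absolute positioning
G28 ; home
; layer 1
G0 Z5.00
G0 X0.00 Y0.00
G1 X25.00 Y0.00
G1 X25.00 Y9.00
G1 X7.00 Y9.00
G1 X7.00 Y27.00
G1 X0.00 Y27.00
G1 X0.00 Y0.00
; layer 2
G0 Z10.00
G0 X0.00 Y0.00
G1 X25.00 Y0.00
G1 X25.00 Y9.00
G1 X7.00 Y9.00
G1 X7.00 Y27.00
G1 X0.00 Y27.00
G1 X0.00 Y0.00
; layer 3
G0 Z15.00
G0 X0.00 Y0.00
G1 X25.00 Y0.00
G1 X25.00 Y9.00
G1 X7.00 Y9.00
G1 X7.00 Y27.00
G1 X0.00 Y27.00
G1 X0.00 Y0.00
M2 ; end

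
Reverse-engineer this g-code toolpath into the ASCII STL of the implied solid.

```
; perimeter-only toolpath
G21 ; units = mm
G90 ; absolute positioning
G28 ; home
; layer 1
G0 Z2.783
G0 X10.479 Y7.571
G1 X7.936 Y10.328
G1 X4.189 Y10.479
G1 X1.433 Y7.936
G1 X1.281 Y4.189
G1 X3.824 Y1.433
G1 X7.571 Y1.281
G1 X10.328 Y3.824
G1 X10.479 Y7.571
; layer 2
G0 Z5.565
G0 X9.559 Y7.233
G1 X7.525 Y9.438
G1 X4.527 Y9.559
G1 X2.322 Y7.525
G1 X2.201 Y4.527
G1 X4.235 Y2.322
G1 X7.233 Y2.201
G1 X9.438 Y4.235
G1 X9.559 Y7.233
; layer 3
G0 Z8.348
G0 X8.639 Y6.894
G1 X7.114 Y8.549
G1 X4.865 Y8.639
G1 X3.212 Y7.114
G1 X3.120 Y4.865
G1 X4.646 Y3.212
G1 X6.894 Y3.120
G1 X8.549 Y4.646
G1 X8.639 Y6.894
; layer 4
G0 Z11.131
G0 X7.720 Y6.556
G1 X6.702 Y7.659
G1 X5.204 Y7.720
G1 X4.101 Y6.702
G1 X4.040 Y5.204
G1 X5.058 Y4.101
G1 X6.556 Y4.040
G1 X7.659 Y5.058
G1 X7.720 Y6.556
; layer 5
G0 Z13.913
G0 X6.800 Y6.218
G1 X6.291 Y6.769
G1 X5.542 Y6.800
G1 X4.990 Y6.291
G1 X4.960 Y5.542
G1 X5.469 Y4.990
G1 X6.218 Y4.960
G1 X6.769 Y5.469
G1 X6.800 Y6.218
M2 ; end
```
solid part
  facet normal 0.0000 0.0000 -1.0000
    outer loop
      vertex 3.851 11.399 0.000
      vertex 8.347 11.217 0.000
      vertex 11.399 7.909 0.000
    endloop
  endfacet
  facet normal 0.0000 0.0000 -1.0000
    outer loop
      vertex 0.543 8.347 0.000
      vertex 3.851 11.399 0.000
      vertex 11.399 7.909 0.000
    endloop
  endfacet
  facet normal 0.0000 0.0000 -1.0000
    outer loop
      vertex 0.361 3.851 0.000
      vertex 0.543 8.347 0.000
      vertex 11.399 7.909 0.000
    endloop
  endfacet
  facet normal 0.0000 0.0000 -1.0000
    outer loop
      vertex 3.413 0.543 0.000
      vertex 0.361 3.851 0.000
      vertex 11.399 7.909 0.000
    endloop
  endfacet
  facet normal 0.0000 0.0000 -1.0000
    outer loop
      vertex 7.909 0.361 0.000
      vertex 3.413 0.543 0.000
      vertex 11.399 7.909 0.000
    endloop
  endfacet
  facet normal 0.0000 0.0000 -1.0000
    outer loop
      vertex 11.217 3.413 0.000
      vertex 7.909 0.361 0.000
      vertex 11.399 7.909 0.000
    endloop
  endfacet
  facet normal 0.6989 0.6448 0.3094
    outer loop
      vertex 11.399 7.909 0.000
      vertex 8.347 11.217 0.000
      vertex 5.880 5.880 16.696
    endloop
  endfacet
  facet normal 0.0385 0.9502 0.3094
    outer loop
      vertex 8.347 11.217 0.000
      vertex 3.851 11.399 0.000
      vertex 5.880 5.880 16.696
    endloop
  endfacet
  facet normal -0.6448 0.6989 0.3094
    outer loop
      vertex 3.851 11.399 0.000
      vertex 0.543 8.347 0.000
      vertex 5.880 5.880 16.696
    endloop
  endfacet
  facet normal -0.9502 0.0385 0.3094
    outer loop
      vertex 0.543 8.347 0.000
      vertex 0.361 3.851 0.000
      vertex 5.880 5.880 16.696
    endloop
  endfacet
  facet normal -0.6989 -0.6448 0.3094
    outer loop
      vertex 0.361 3.851 0.000
      vertex 3.413 0.543 0.000
      vertex 5.880 5.880 16.696
    endloop
  endfacet
  facet normal -0.0385 -0.9502 0.3094
    outer loop
      vertex 3.413 0.543 0.000
      vertex 7.909 0.361 0.000
      vertex 5.880 5.880 16.696
    endloop
  endfacet
  facet normal 0.6448 -0.6989 0.3094
    outer loop
      vertex 7.909 0.361 0.000
      vertex 11.217 3.413 0.000
      vertex 5.880 5.880 16.696
    endloop
  endfacet
  facet normal 0.9502 -0.0385 0.3094
    outer loop
      vertex 11.217 3.413 0.000
      vertex 11.399 7.909 0.000
      vertex 5.880 5.880 16.696
    endloop
  endfacet
endsolid part

The G0 Z moves step by Δz≈2.783 mm. The G1 loops shrink linearly with z, so the solid tapers from its base footprint up to z≈16.7. Closing with a flat bottom cap and the tapered top and triangulating gives 14 facets — a regular 8-sided pyramid, base circumscribed radius ≈ 5.88 mm, apex at z ≈ 16.7 mm.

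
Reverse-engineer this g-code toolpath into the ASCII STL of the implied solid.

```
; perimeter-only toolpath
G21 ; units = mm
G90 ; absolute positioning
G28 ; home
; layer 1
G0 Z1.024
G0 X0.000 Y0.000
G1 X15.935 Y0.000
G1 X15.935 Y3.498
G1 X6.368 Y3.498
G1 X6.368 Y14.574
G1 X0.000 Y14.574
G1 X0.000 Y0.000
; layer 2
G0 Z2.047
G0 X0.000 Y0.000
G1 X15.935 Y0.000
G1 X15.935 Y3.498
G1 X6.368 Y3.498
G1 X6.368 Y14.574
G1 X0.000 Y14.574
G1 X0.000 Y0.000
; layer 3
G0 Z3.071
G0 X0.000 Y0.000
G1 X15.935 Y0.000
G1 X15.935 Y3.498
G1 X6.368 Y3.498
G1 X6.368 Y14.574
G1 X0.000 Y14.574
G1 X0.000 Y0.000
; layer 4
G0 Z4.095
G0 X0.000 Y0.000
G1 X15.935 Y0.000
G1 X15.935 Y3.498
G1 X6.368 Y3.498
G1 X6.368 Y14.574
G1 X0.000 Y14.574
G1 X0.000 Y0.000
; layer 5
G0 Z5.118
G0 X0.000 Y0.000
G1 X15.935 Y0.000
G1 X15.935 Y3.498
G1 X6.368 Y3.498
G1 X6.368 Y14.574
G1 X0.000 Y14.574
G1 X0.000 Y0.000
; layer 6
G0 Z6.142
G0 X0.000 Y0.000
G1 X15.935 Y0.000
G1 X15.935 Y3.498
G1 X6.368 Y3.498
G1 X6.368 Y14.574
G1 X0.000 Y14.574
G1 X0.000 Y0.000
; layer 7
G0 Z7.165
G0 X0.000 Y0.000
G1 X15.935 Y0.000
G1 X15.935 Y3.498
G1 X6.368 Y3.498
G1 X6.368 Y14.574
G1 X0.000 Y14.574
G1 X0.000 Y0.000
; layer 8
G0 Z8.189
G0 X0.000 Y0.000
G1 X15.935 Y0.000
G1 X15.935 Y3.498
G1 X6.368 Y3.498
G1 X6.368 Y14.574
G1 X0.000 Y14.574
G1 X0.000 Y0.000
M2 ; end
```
solid part
  facet normal 0.0000 0.0000 -1.0000
    outer loop
      vertex 15.935 3.498 0.000
      vertex 15.935 0.000 0.000
      vertex 0.000 0.000 0.000
    endloop
  endfacet
  facet normal 0.0000 0.0000 -1.0000
    outer loop
      vertex 6.368 3.498 0.000
      vertex 15.935 3.498 0.000
      vertex 0.000 0.000 0.000
    endloop
  endfacet
  facet normal 0.0000 0.0000 -1.0000
    outer loop
      vertex 6.368 14.574 0.000
      vertex 6.368 3.498 0.000
      vertex 0.000 0.000 0.000
    endloop
  endfacet
  facet normal 0.0000 0.0000 -1.0000
    outer loop
      vertex 0.000 14.574 0.000
      vertex 6.368 14.574 0.000
      vertex 0.000 0.000 0.000
    endloop
  endfacet
  facet normal 0.0000 0.0000 1.0000
    outer loop
      vertex 0.000 0.000 8.189
      vertex 15.935 0.000 8.189
      vertex 15.935 3.498 8.189
    endloop
  endfacet
  facet normal 0.0000 0.0000 1.0000
    outer loop
      vertex 0.000 0.000 8.189
      vertex 15.935 3.498 8.189
      vertex 6.368 3.498 8.189
    endloop
  endfacet
  facet normal 0.0000 0.0000 1.0000
    outer loop
      vertex 0.000 0.000 8.189
      vertex 6.368 3.498 8.189
      vertex 6.368 14.574 8.189
    endloop
  endfacet
  facet normal 0.0000 0.0000 1.0000
    outer loop
      vertex 0.000 0.000 8.189
      vertex 6.368 14.574 8.189
      vertex 0.000 14.574 8.189
    endloop
  endfacet
  facet normal 0.0000 -1.0000 0.0000
    outer loop
      vertex 0.000 0.000 0.000
      vertex 15.935 0.000 0.000
      vertex 15.935 0.000 8.189
    endloop
  endfacet
  facet normal 0.0000 -1.0000 0.0000
    outer loop
      vertex 0.000 0.000 0.000
      vertex 15.935 0.000 8.189
      vertex 0.000 0.000 8.189
    endloop
  endfacet
  facet normal 1.0000 0.0000 0.0000
    outer loop
      vertex 15.935 0.000 0.000
      vertex 15.935 3.498 0.000
      vertex 15.935 3.498 8.189
    endloop
  endfacet
  facet normal 1.0000 0.0000 0.0000
    outer loop
      vertex 15.935 0.000 0.000
      vertex 15.935 3.498 8.189
      vertex 15.935 0.000 8.189
    endloop
  endfacet
  facet normal 0.0000 1.0000 0.0000
    outer loop
      vertex 15.935 3.498 0.000
      vertex 6.368 3.498 0.000
      vertex 6.368 3.498 8.189
    endloop
  endfacet
  facet normal 0.0000 1.0000 0.0000
    outer loop
      vertex 15.935 3.498 0.000
      vertex 6.368 3.498 8.189
      vertex 15.935 3.498 8.189
    endloop
  endfacet
  facet normal 1.0000 0.0000 0.0000
    outer loop
      vertex 6.368 3.498 0.000
      vertex 6.368 14.574 0.000
      vertex 6.368 14.574 8.189
    endloop
  endfacet
  facet normal 1.0000 0.0000 0.0000
    outer loop
      vertex 6.368 3.498 0.000
      vertex 6.368 14.574 8.189
      vertex 6.368 3.498 8.189
    endloop
  endfacet
  facet normal 0.0000 1.0000 0.0000
    outer loop
      vertex 6.368 14.574 0.000
      vertex 0.000 14.574 0.000
      vertex 0.000 14.574 8.189
    endloop
  endfacet
  facet normal 0.0000 1.0000 0.0000
    outer loop
      vertex 6.368 14.574 0.000
      vertex 0.000 14.574 8.189
      vertex 6.368 14.574 8.189
    endloop
  endfacet
  facet normal -1.0000 0.0000 0.0000
    outer loop
      vertex 0.000 14.574 0.000
      vertex 0.000 0.000 0.000
      vertex 0.000 0.000 8.189
    endloop
  endfacet
  facet normal -1.0000 0.0000 0.0000
    outer loop
      vertex 0.000 14.574 0.000
      vertex 0.000 0.000 8.189
      vertex 0.000 14.574 8.189
    endloop
  endfacet
endsolid part

The G0 Z moves step by Δz≈1.024 mm. Every layer's G1 loop is the same polygon, so the solid is a straight extrusion of it from z=0 to z≈8.19. Closing with flat bottom and top caps and triangulating gives 20 facets — an L-shaped prism: outer 15.9 × 14.6 mm, arm thicknesses ≈ 3.5 mm (horizontal) and 6.37 mm (vertical), extruded 8.19 mm in z.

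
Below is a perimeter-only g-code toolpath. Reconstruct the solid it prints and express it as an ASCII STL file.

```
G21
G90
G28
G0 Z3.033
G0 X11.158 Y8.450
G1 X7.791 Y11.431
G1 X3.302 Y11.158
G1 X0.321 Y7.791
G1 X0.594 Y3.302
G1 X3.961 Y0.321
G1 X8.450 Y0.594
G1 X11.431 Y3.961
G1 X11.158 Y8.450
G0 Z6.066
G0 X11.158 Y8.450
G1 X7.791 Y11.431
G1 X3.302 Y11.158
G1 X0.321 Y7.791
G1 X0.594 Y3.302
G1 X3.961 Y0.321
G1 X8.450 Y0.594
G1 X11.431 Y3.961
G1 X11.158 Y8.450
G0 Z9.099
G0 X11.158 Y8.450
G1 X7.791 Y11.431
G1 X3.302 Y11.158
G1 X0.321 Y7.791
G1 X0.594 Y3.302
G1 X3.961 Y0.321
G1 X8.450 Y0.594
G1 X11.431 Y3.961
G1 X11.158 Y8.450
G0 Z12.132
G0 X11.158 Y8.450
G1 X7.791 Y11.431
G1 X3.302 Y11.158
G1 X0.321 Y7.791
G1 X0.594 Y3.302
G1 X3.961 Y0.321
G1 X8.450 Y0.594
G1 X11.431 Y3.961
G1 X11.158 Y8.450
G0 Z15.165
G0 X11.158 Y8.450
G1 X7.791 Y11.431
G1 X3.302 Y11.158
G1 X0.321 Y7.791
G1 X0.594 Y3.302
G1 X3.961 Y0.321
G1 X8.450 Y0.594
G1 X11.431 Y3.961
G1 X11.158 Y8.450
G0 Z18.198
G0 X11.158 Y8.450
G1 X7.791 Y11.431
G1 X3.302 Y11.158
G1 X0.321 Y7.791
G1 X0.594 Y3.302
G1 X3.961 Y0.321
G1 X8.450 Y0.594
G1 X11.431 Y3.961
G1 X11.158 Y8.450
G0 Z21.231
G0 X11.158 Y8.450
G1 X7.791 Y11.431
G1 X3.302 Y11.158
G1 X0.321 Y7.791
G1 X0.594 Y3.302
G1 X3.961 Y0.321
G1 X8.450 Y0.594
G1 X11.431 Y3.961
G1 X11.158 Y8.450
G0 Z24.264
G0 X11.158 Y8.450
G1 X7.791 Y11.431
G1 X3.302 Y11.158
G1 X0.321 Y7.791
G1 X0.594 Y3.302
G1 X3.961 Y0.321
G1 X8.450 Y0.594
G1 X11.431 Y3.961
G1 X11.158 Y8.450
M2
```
solid part
  facet normal 0.0000 0.0000 -1.0000
    outer loop
      vertex 3.302 11.158 0.000
      vertex 7.791 11.431 0.000
      vertex 11.158 8.450 0.000
    endloop
  endfacet
  facet normal 0.0000 0.0000 -1.0000
    outer loop
      vertex 0.321 7.791 0.000
      vertex 3.302 11.158 0.000
      vertex 11.158 8.450 0.000
    endloop
  endfacet
  facet normal 0.0000 0.0000 -1.0000
    outer loop
      vertex 0.594 3.302 0.000
      vertex 0.321 7.791 0.000
      vertex 11.158 8.450 0.000
    endloop
  endfacet
  facet normal 0.0000 0.0000 -1.0000
    outer loop
      vertex 3.961 0.321 0.000
      vertex 0.594 3.302 0.000
      vertex 11.158 8.450 0.000
    endloop
  endfacet
  facet normal 0.0000 0.0000 -1.0000
    outer loop
      vertex 8.450 0.594 0.000
      vertex 3.961 0.321 0.000
      vertex 11.158 8.450 0.000
    endloop
  endfacet
  facet normal 0.0000 0.0000 -1.0000
    outer loop
      vertex 11.431 3.961 0.000
      vertex 8.450 0.594 0.000
      vertex 11.158 8.450 0.000
    endloop
  endfacet
  facet normal 0.0000 0.0000 1.0000
    outer loop
      vertex 11.158 8.450 24.264
      vertex 7.791 11.431 24.264
      vertex 3.302 11.158 24.264
    endloop
  endfacet
  facet normal 0.0000 0.0000 1.0000
    outer loop
      vertex 11.158 8.450 24.264
      vertex 3.302 11.158 24.264
      vertex 0.321 7.791 24.264
    endloop
  endfacet
  facet normal 0.0000 0.0000 1.0000
    outer loop
      vertex 11.158 8.450 24.264
      vertex 0.321 7.791 24.264
      vertex 0.594 3.302 24.264
    endloop
  endfacet
  facet normal 0.0000 0.0000 1.0000
    outer loop
      vertex 11.158 8.450 24.264
      vertex 0.594 3.302 24.264
      vertex 3.961 0.321 24.264
    endloop
  endfacet
  facet normal 0.0000 0.0000 1.0000
    outer loop
      vertex 11.158 8.450 24.264
      vertex 3.961 0.321 24.264
      vertex 8.450 0.594 24.264
    endloop
  endfacet
  facet normal 0.0000 0.0000 1.0000
    outer loop
      vertex 11.158 8.450 24.264
      vertex 8.450 0.594 24.264
      vertex 11.431 3.961 24.264
    endloop
  endfacet
  facet normal 0.6629 0.7487 0.0000
    outer loop
      vertex 11.158 8.450 0.000
      vertex 7.791 11.431 0.000
      vertex 7.791 11.431 24.264
    endloop
  endfacet
  facet normal 0.6629 0.7487 0.0000
    outer loop
      vertex 11.158 8.450 0.000
      vertex 7.791 11.431 24.264
      vertex 11.158 8.450 24.264
    endloop
  endfacet
  facet normal -0.0607 0.9982 0.0000
    outer loop
      vertex 7.791 11.431 0.000
      vertex 3.302 11.158 0.000
      vertex 3.302 11.158 24.264
    endloop
  endfacet
  facet normal -0.0607 0.9982 0.0000
    outer loop
      vertex 7.791 11.431 0.000
      vertex 3.302 11.158 24.264
      vertex 7.791 11.431 24.264
    endloop
  endfacet
  facet normal -0.7487 0.6629 0.0000
    outer loop
      vertex 3.302 11.158 0.000
      vertex 0.321 7.791 0.000
      vertex 0.321 7.791 24.264
    endloop
  endfacet
  facet normal -0.7487 0.6629 0.0000
    outer loop
      vertex 3.302 11.158 0.000
      vertex 0.321 7.791 24.264
      vertex 3.302 11.158 24.264
    endloop
  endfacet
  facet normal -0.9982 -0.0607 0.0000
    outer loop
      vertex 0.321 7.791 0.000
      vertex 0.594 3.302 0.000
      vertex 0.594 3.302 24.264
    endloop
  endfacet
  facet normal -0.9982 -0.0607 0.0000
    outer loop
      vertex 0.321 7.791 0.000
      vertex 0.594 3.302 24.264
      vertex 0.321 7.791 24.264
    endloop
  endfacet
  facet normal -0.6629 -0.7487 0.0000
    outer loop
      vertex 0.594 3.302 0.000
      vertex 3.961 0.321 0.000
      vertex 3.961 0.321 24.264
    endloop
  endfacet
  facet normal -0.6629 -0.7487 0.0000
    outer loop
      vertex 0.594 3.302 0.000
      vertex 3.961 0.321 24.264
      vertex 0.594 3.302 24.264
    endloop
  endfacet
  facet normal 0.0607 -0.9982 0.0000
    outer loop
      vertex 3.961 0.321 0.000
      vertex 8.450 0.594 0.000
      vertex 8.450 0.594 24.264
    endloop
  endfacet
  facet normal 0.0607 -0.9982 0.0000
    outer loop
      vertex 3.961 0.321 0.000
      vertex 8.450 0.594 24.264
      vertex 3.961 0.321 24.264
    endloop
  endfacet
  facet normal 0.7487 -0.6629 0.0000
    outer loop
      vertex 8.450 0.594 0.000
      vertex 11.431 3.961 0.000
      vertex 11.431 3.961 24.264
    endloop
  endfacet
  facet normal 0.7487 -0.6629 0.0000
    outer loop
      vertex 8.450 0.594 0.000
      vertex 11.431 3.961 24.264
      vertex 8.450 0.594 24.264
    endloop
  endfacet
  facet normal 0.9982 0.0607 0.0000
    outer loop
      vertex 11.431 3.961 0.000
      vertex 11.158 8.450 0.000
      vertex 11.158 8.450 24.264
    endloop
  endfacet
  facet normal 0.9982 0.0607 0.0000
    outer loop
      vertex 11.431 3.961 0.000
      vertex 11.158 8.450 24.264
      vertex 11.431 3.961 24.264
    endloop
  endfacet
endsolid part

The G0 Z moves step by Δz≈3.033 mm. Every layer's G1 loop is the same polygon, so the solid is a straight extrusion of it from z=0 to z≈24.3. Closing with flat bottom and top caps and triangulating gives 28 facets — a regular 8-sided prism (a cylinder approximated with 8 flat sides), circumscribed radius ≈ 5.88 mm, height ≈ 24.3 mm.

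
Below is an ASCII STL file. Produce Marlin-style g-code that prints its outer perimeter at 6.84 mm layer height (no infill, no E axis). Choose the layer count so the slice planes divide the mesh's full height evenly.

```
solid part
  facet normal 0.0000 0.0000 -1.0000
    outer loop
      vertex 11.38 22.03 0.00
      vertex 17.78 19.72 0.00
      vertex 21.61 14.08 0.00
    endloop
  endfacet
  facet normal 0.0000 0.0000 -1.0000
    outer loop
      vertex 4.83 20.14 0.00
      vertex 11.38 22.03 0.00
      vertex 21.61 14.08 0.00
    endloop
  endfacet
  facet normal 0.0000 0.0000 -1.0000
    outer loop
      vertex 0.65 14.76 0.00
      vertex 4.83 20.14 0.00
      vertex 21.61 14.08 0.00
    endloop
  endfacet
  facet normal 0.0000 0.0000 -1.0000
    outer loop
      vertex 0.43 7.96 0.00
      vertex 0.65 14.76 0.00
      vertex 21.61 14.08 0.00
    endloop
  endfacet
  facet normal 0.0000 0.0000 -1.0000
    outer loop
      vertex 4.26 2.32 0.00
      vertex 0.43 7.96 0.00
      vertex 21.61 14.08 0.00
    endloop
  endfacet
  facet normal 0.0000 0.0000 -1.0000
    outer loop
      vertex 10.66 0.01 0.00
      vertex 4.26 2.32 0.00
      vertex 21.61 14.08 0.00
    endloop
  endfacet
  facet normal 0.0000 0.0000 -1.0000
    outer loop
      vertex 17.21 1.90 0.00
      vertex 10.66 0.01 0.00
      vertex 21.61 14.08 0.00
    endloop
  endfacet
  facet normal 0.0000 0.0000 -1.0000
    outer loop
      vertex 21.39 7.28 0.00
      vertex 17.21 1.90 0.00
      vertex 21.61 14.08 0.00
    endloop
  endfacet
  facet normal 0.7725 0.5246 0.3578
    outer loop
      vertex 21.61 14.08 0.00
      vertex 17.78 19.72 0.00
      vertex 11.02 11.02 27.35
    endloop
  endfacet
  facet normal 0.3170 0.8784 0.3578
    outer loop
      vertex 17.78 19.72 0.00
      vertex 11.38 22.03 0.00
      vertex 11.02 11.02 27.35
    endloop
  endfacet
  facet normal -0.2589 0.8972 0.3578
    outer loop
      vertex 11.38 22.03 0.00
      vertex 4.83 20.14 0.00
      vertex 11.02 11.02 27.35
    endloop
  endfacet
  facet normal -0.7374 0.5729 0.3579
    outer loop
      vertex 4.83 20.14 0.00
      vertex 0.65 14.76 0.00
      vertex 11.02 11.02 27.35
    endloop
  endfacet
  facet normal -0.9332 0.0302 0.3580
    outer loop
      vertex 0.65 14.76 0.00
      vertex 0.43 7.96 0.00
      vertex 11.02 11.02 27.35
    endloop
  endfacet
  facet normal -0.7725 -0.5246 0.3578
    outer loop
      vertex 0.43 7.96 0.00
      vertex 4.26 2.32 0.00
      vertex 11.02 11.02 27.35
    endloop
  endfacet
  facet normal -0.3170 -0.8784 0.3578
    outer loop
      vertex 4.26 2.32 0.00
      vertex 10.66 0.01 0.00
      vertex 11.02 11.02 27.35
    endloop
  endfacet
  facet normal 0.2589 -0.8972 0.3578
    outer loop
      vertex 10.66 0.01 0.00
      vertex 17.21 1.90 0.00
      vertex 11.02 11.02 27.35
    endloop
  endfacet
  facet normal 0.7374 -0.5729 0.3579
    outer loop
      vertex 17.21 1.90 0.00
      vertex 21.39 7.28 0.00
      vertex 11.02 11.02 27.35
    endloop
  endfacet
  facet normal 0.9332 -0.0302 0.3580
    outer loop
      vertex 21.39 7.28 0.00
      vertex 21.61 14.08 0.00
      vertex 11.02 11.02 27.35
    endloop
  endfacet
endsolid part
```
; perimeter-only toolpath
G21 ; units = mm
G90 ; absolute positioning
G28 ; home
; layer 1
G0 Z6.84
G0 X18.96 Y13.32
G1 X16.09 Y17.54
G1 X11.29 Y19.28
G1 X6.38 Y17.86
G1 X3.24 Y13.82
G1 X3.08 Y8.72
G1 X5.95 Y4.49
G1 X10.75 Y2.76
G1 X15.66 Y4.18
G1 X18.80 Y8.21
G1 X18.96 Y13.32
; layer 2
G0 Z13.68
G0 X16.31 Y12.55
G1 X14.40 Y15.37
G1 X11.20 Y16.52
G1 X7.92 Y15.58
G1 X5.83 Y12.89
G1 X5.72 Y9.49
G1 X7.64 Y6.67
G1 X10.84 Y5.51
G1 X14.12 Y6.46
G1 X16.20 Y9.15
G1 X16.31 Y12.55
; layer 3
G0 Z20.51
G0 X13.67 Y11.78
G1 X12.71 Y13.19
G1 X11.11 Y13.77
G1 X9.47 Y13.30
G1 X8.43 Y11.95
G1 X8.37 Y10.25
G1 X9.33 Y8.85
G1 X10.93 Y8.27
G1 X12.57 Y8.74
G1 X13.61 Y10.08
G1 X13.67 Y11.78
M2 ; end

The solid is a regular 10-sided pyramid, base circumscribed radius ≈ 11 mm, apex at z ≈ 27.4 mm. Slicing at Δz = 6.84 mm — 4 equal slices spanning the solid's height, so layer i sits at z = i·h/4 — gives 3 non-empty perimeters. Each is a 10-segment closed polygon; G0 lifts to the layer z and rapids to the start vertex, then G1 traces the edges. The cross-section shrinks linearly with z (the slice at the apex is degenerate and omitted).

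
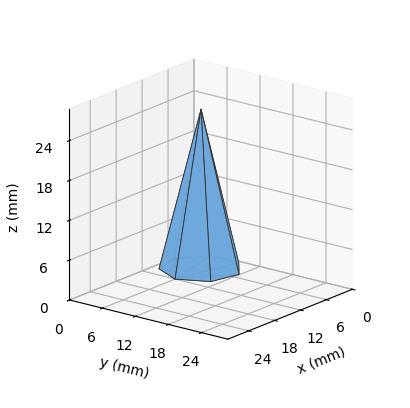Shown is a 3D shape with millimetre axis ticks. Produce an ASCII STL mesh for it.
Reading the render: the shape is a regular 7-sided pyramid, base circumscribed radius ≈ 6 mm, apex at z ≈ 24 mm (dimensions read to the nearest mm from the axis ticks). For the STL, each face is triangulated and given an outward normal.

solid part
  facet normal 0.0000 0.0000 -1.0000
    outer loop
      vertex 4.665 11.850 0.000
      vertex 9.741 10.691 0.000
      vertex 12.000 6.000 0.000
    endloop
  endfacet
  facet normal 0.0000 0.0000 -1.0000
    outer loop
      vertex 0.594 8.603 0.000
      vertex 4.665 11.850 0.000
      vertex 12.000 6.000 0.000
    endloop
  endfacet
  facet normal 0.0000 0.0000 -1.0000
    outer loop
      vertex 0.594 3.397 0.000
      vertex 0.594 8.603 0.000
      vertex 12.000 6.000 0.000
    endloop
  endfacet
  facet normal 0.0000 0.0000 -1.0000
    outer loop
      vertex 4.665 0.150 0.000
      vertex 0.594 3.397 0.000
      vertex 12.000 6.000 0.000
    endloop
  endfacet
  facet normal 0.0000 0.0000 -1.0000
    outer loop
      vertex 9.741 1.309 0.000
      vertex 4.665 0.150 0.000
      vertex 12.000 6.000 0.000
    endloop
  endfacet
  facet normal 0.8790 0.4233 0.2197
    outer loop
      vertex 12.000 6.000 0.000
      vertex 9.741 10.691 0.000
      vertex 6.000 6.000 24.000
    endloop
  endfacet
  facet normal 0.2172 0.9511 0.2197
    outer loop
      vertex 9.741 10.691 0.000
      vertex 4.665 11.850 0.000
      vertex 6.000 6.000 24.000
    endloop
  endfacet
  facet normal -0.6083 0.7627 0.2197
    outer loop
      vertex 4.665 11.850 0.000
      vertex 0.594 8.603 0.000
      vertex 6.000 6.000 24.000
    endloop
  endfacet
  facet normal -0.9756 0.0000 0.2197
    outer loop
      vertex 0.594 8.603 0.000
      vertex 0.594 3.397 0.000
      vertex 6.000 6.000 24.000
    endloop
  endfacet
  facet normal -0.6083 -0.7627 0.2197
    outer loop
      vertex 0.594 3.397 0.000
      vertex 4.665 0.150 0.000
      vertex 6.000 6.000 24.000
    endloop
  endfacet
  facet normal 0.2172 -0.9511 0.2197
    outer loop
      vertex 4.665 0.150 0.000
      vertex 9.741 1.309 0.000
      vertex 6.000 6.000 24.000
    endloop
  endfacet
  facet normal 0.8790 -0.4233 0.2197
    outer loop
      vertex 9.741 1.309 0.000
      vertex 12.000 6.000 0.000
      vertex 6.000 6.000 24.000
    endloop
  endfacet
endsolid part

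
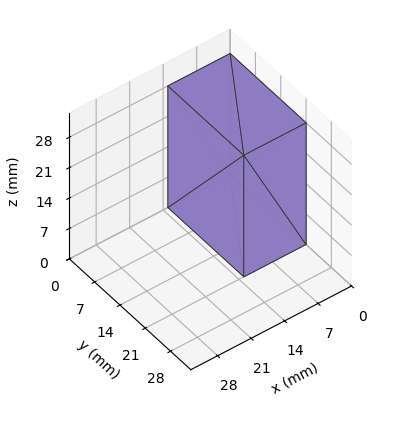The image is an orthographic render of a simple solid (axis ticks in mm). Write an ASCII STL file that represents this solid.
Reading the render: the shape is a rectangular box, roughly 13 × 21 mm footprint and 28 mm tall (dimensions read to the nearest mm from the axis ticks). For the STL, each face is triangulated and given an outward normal.

solid part
  facet normal 0.0000 0.0000 -1.0000
    outer loop
      vertex 13.000 21.000 0.000
      vertex 13.000 0.000 0.000
      vertex 0.000 0.000 0.000
    endloop
  endfacet
  facet normal 0.0000 0.0000 -1.0000
    outer loop
      vertex 0.000 21.000 0.000
      vertex 13.000 21.000 0.000
      vertex 0.000 0.000 0.000
    endloop
  endfacet
  facet normal 0.0000 0.0000 1.0000
    outer loop
      vertex 0.000 0.000 28.000
      vertex 13.000 0.000 28.000
      vertex 13.000 21.000 28.000
    endloop
  endfacet
  facet normal 0.0000 0.0000 1.0000
    outer loop
      vertex 0.000 0.000 28.000
      vertex 13.000 21.000 28.000
      vertex 0.000 21.000 28.000
    endloop
  endfacet
  facet normal 0.0000 -1.0000 0.0000
    outer loop
      vertex 0.000 0.000 0.000
      vertex 13.000 0.000 0.000
      vertex 13.000 0.000 28.000
    endloop
  endfacet
  facet normal 0.0000 -1.0000 0.0000
    outer loop
      vertex 0.000 0.000 0.000
      vertex 13.000 0.000 28.000
      vertex 0.000 0.000 28.000
    endloop
  endfacet
  facet normal 0.0000 1.0000 0.0000
    outer loop
      vertex 13.000 21.000 28.000
      vertex 13.000 21.000 0.000
      vertex 0.000 21.000 0.000
    endloop
  endfacet
  facet normal 0.0000 1.0000 0.0000
    outer loop
      vertex 0.000 21.000 28.000
      vertex 13.000 21.000 28.000
      vertex 0.000 21.000 0.000
    endloop
  endfacet
  facet normal -1.0000 0.0000 0.0000
    outer loop
      vertex 0.000 21.000 28.000
      vertex 0.000 21.000 0.000
      vertex 0.000 0.000 0.000
    endloop
  endfacet
  facet normal -1.0000 0.0000 0.0000
    outer loop
      vertex 0.000 0.000 28.000
      vertex 0.000 21.000 28.000
      vertex 0.000 0.000 0.000
    endloop
  endfacet
  facet normal 1.0000 0.0000 0.0000
    outer loop
      vertex 13.000 0.000 0.000
      vertex 13.000 21.000 0.000
      vertex 13.000 21.000 28.000
    endloop
  endfacet
  facet normal 1.0000 0.0000 0.0000
    outer loop
      vertex 13.000 0.000 0.000
      vertex 13.000 21.000 28.000
      vertex 13.000 0.000 28.000
    endloop
  endfacet
endsolid part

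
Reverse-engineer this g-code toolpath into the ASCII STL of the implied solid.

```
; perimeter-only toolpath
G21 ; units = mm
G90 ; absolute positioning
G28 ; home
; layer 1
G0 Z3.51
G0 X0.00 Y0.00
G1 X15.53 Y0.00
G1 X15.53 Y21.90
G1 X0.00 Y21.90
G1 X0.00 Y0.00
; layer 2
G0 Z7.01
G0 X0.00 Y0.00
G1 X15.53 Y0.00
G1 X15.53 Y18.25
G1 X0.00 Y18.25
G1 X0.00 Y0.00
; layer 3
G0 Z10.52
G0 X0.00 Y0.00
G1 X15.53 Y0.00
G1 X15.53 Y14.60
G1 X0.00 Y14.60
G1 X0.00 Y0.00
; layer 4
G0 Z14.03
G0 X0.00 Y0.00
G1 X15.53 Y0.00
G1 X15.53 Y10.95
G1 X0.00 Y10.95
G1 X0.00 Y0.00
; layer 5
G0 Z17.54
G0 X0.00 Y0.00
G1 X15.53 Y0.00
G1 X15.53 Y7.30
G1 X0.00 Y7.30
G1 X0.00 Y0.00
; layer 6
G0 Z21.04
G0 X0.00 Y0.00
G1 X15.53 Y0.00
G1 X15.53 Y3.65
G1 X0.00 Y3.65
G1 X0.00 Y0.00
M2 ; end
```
solid part
  facet normal 0.0000 0.0000 -1.0000
    outer loop
      vertex 15.53 25.55 0.00
      vertex 15.53 0.00 0.00
      vertex 0.00 0.00 0.00
    endloop
  endfacet
  facet normal 0.0000 0.0000 -1.0000
    outer loop
      vertex 0.00 25.55 0.00
      vertex 15.53 25.55 0.00
      vertex 0.00 0.00 0.00
    endloop
  endfacet
  facet normal 0.0000 -1.0000 0.0000
    outer loop
      vertex 0.00 0.00 0.00
      vertex 15.53 0.00 0.00
      vertex 15.53 0.00 24.55
    endloop
  endfacet
  facet normal 0.0000 -1.0000 0.0000
    outer loop
      vertex 0.00 0.00 0.00
      vertex 15.53 0.00 24.55
      vertex 0.00 0.00 24.55
    endloop
  endfacet
  facet normal 0.0000 0.6929 0.7211
    outer loop
      vertex 0.00 0.00 24.55
      vertex 15.53 0.00 24.55
      vertex 15.53 25.55 0.00
    endloop
  endfacet
  facet normal 0.0000 0.6929 0.7211
    outer loop
      vertex 0.00 0.00 24.55
      vertex 15.53 25.55 0.00
      vertex 0.00 25.55 0.00
    endloop
  endfacet
  facet normal -1.0000 0.0000 0.0000
    outer loop
      vertex 0.00 0.00 24.55
      vertex 0.00 25.55 0.00
      vertex 0.00 0.00 0.00
    endloop
  endfacet
  facet normal 1.0000 0.0000 0.0000
    outer loop
      vertex 15.53 0.00 0.00
      vertex 15.53 25.55 0.00
      vertex 15.53 0.00 24.55
    endloop
  endfacet
endsolid part

The G0 Z moves step by Δz≈3.51 mm. The G1 loops shrink linearly with z, so the solid tapers from its base footprint up to z≈24.6. Closing with a flat bottom cap and the tapered top and triangulating gives 8 facets — a wedge (ramp): 15.5 × 25.6 mm base, rising to 24.6 mm along the y=0 edge and sloping linearly to z=0 at y=25.6.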